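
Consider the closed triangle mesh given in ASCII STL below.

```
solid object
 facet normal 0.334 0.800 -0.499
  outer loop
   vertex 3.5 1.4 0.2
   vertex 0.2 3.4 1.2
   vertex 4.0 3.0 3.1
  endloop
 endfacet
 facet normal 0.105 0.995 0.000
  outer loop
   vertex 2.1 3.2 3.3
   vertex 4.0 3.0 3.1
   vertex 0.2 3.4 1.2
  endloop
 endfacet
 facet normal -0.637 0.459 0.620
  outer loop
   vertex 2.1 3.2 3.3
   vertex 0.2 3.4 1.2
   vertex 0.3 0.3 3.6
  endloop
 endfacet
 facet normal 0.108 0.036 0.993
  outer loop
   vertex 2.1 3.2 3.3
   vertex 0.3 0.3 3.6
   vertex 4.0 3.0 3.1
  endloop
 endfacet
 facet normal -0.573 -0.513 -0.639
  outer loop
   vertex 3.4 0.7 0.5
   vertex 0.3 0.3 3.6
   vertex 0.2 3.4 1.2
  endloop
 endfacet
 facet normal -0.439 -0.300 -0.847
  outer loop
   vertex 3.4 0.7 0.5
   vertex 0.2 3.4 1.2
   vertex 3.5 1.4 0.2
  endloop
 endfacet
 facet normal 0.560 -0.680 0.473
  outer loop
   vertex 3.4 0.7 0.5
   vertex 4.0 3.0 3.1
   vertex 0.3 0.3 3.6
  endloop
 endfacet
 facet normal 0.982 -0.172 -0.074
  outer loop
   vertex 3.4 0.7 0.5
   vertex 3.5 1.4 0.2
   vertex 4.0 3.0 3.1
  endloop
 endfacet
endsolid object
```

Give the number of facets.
8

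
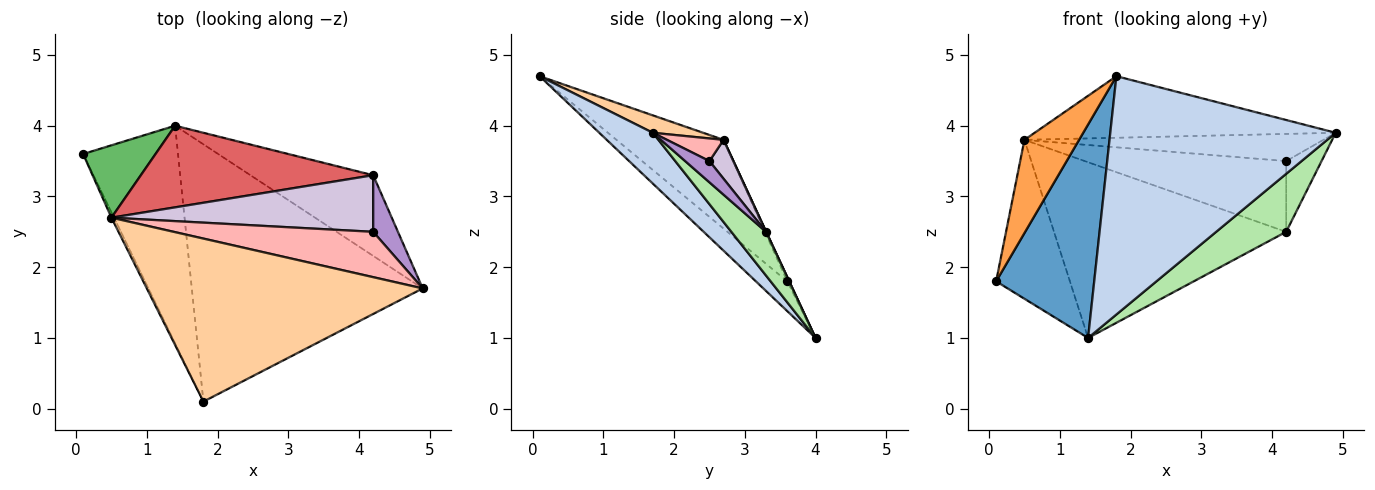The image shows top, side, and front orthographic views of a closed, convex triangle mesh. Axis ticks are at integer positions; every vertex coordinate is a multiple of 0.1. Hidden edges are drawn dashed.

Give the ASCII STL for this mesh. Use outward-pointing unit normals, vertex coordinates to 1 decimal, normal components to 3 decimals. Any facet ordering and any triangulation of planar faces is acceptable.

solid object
 facet normal -0.218 -0.683 -0.697
  outer loop
   vertex 1.4 4.0 1.0
   vertex 1.8 0.1 4.7
   vertex 0.1 3.6 1.8
  endloop
 endfacet
 facet normal 0.159 -0.671 -0.724
  outer loop
   vertex 1.4 4.0 1.0
   vertex 4.9 1.7 3.9
   vertex 1.8 0.1 4.7
  endloop
 endfacet
 facet normal -0.890 -0.454 -0.026
  outer loop
   vertex 0.5 2.7 3.8
   vertex 0.1 3.6 1.8
   vertex 1.8 0.1 4.7
  endloop
 endfacet
 facet normal 0.059 0.353 0.934
  outer loop
   vertex 0.5 2.7 3.8
   vertex 1.8 0.1 4.7
   vertex 4.9 1.7 3.9
  endloop
 endfacet
 facet normal -0.025 0.910 0.414
  outer loop
   vertex 0.5 2.7 3.8
   vertex 1.4 4.0 1.0
   vertex 0.1 3.6 1.8
  endloop
 endfacet
 facet normal 0.278 -0.561 -0.780
  outer loop
   vertex 4.2 3.3 2.5
   vertex 4.9 1.7 3.9
   vertex 1.4 4.0 1.0
  endloop
 endfacet
 facet normal 0.001 0.907 0.421
  outer loop
   vertex 4.2 3.3 2.5
   vertex 1.4 4.0 1.0
   vertex 0.5 2.7 3.8
  endloop
 endfacet
 facet normal 0.097 0.512 0.854
  outer loop
   vertex 4.2 2.5 3.5
   vertex 0.5 2.7 3.8
   vertex 4.9 1.7 3.9
  endloop
 endfacet
 facet normal 0.472 0.688 0.551
  outer loop
   vertex 4.2 2.5 3.5
   vertex 4.9 1.7 3.9
   vertex 4.2 3.3 2.5
  endloop
 endfacet
 facet normal 0.092 0.778 0.622
  outer loop
   vertex 4.2 2.5 3.5
   vertex 4.2 3.3 2.5
   vertex 0.5 2.7 3.8
  endloop
 endfacet
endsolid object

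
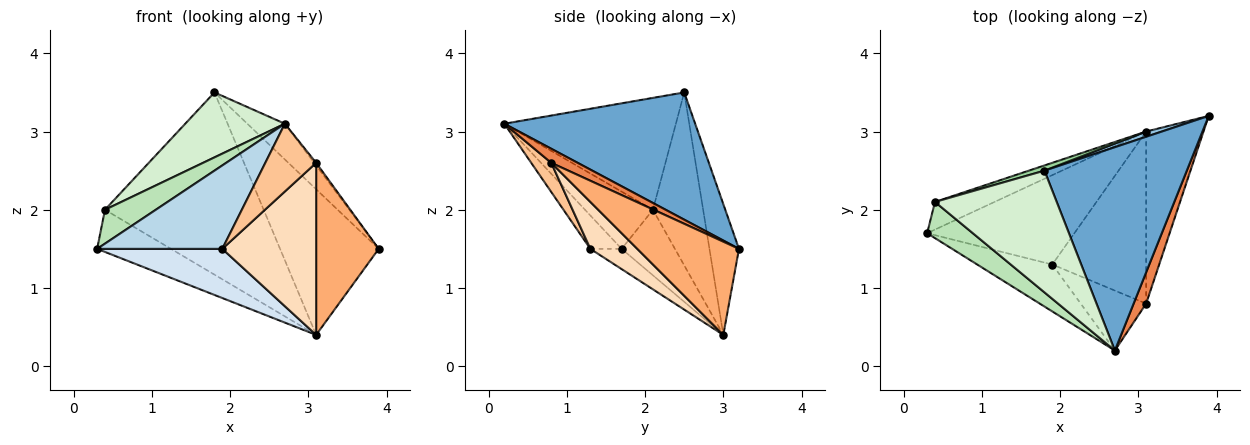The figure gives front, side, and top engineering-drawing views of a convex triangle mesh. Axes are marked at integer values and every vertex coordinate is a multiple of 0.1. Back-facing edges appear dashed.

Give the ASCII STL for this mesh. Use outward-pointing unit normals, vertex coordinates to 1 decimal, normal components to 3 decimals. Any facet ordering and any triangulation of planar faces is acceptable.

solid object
 facet normal 0.661 0.130 0.739
  outer loop
   vertex 1.8 2.5 3.5
   vertex 2.7 0.2 3.1
   vertex 3.9 3.2 1.5
  endloop
 endfacet
 facet normal -0.287 0.957 0.034
  outer loop
   vertex 3.1 3.0 0.4
   vertex 1.8 2.5 3.5
   vertex 3.9 3.2 1.5
  endloop
 endfacet
 facet normal -0.213 -0.852 -0.479
  outer loop
   vertex 1.9 1.3 1.5
   vertex 2.7 0.2 3.1
   vertex 0.3 1.7 1.5
  endloop
 endfacet
 facet normal -0.120 -0.478 -0.870
  outer loop
   vertex 1.9 1.3 1.5
   vertex 0.3 1.7 1.5
   vertex 3.1 3.0 0.4
  endloop
 endfacet
 facet normal 0.746 0.055 0.663
  outer loop
   vertex 3.1 0.8 2.6
   vertex 3.9 3.2 1.5
   vertex 2.7 0.2 3.1
  endloop
 endfacet
 facet normal 0.754 -0.464 -0.464
  outer loop
   vertex 3.1 0.8 2.6
   vertex 3.1 3.0 0.4
   vertex 3.9 3.2 1.5
  endloop
 endfacet
 facet normal 0.283 -0.718 -0.635
  outer loop
   vertex 3.1 0.8 2.6
   vertex 2.7 0.2 3.1
   vertex 1.9 1.3 1.5
  endloop
 endfacet
 facet normal 0.333 -0.667 -0.667
  outer loop
   vertex 3.1 0.8 2.6
   vertex 1.9 1.3 1.5
   vertex 3.1 3.0 0.4
  endloop
 endfacet
 facet normal -0.517 0.716 -0.469
  outer loop
   vertex 0.4 2.1 2.0
   vertex 3.1 3.0 0.4
   vertex 0.3 1.7 1.5
  endloop
 endfacet
 facet normal -0.302 0.953 0.027
  outer loop
   vertex 0.4 2.1 2.0
   vertex 1.8 2.5 3.5
   vertex 3.1 3.0 0.4
  endloop
 endfacet
 facet normal -0.675 -0.505 0.539
  outer loop
   vertex 0.4 2.1 2.0
   vertex 0.3 1.7 1.5
   vertex 2.7 0.2 3.1
  endloop
 endfacet
 facet normal -0.630 -0.366 0.685
  outer loop
   vertex 0.4 2.1 2.0
   vertex 2.7 0.2 3.1
   vertex 1.8 2.5 3.5
  endloop
 endfacet
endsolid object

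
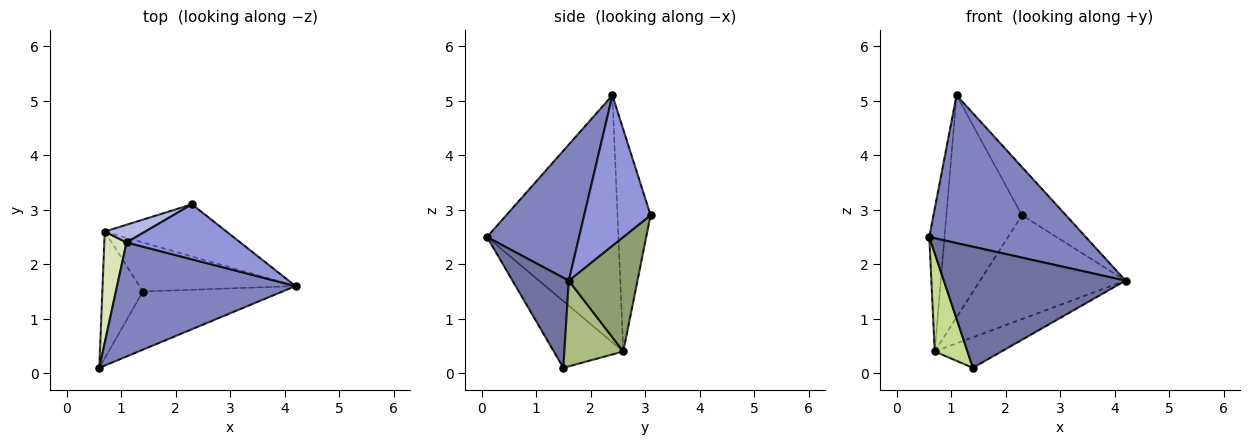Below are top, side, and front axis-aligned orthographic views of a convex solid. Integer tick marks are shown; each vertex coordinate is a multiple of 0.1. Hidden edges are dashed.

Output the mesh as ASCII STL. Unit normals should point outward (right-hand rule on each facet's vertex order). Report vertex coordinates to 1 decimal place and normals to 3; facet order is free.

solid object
 facet normal 0.269 -0.868 -0.417
  outer loop
   vertex 1.4 1.5 0.1
   vertex 4.2 1.6 1.7
   vertex 0.6 0.1 2.5
  endloop
 endfacet
 facet normal 0.422 -0.718 0.554
  outer loop
   vertex 1.1 2.4 5.1
   vertex 0.6 0.1 2.5
   vertex 4.2 1.6 1.7
  endloop
 endfacet
 facet normal 0.705 0.467 0.533
  outer loop
   vertex 1.1 2.4 5.1
   vertex 4.2 1.6 1.7
   vertex 2.3 3.1 2.9
  endloop
 endfacet
 facet normal -0.399 0.914 0.073
  outer loop
   vertex 0.7 2.6 0.4
   vertex 1.1 2.4 5.1
   vertex 2.3 3.1 2.9
  endloop
 endfacet
 facet normal 0.389 0.823 -0.414
  outer loop
   vertex 0.7 2.6 0.4
   vertex 2.3 3.1 2.9
   vertex 4.2 1.6 1.7
  endloop
 endfacet
 facet normal 0.423 0.479 -0.770
  outer loop
   vertex 0.7 2.6 0.4
   vertex 4.2 1.6 1.7
   vertex 1.4 1.5 0.1
  endloop
 endfacet
 facet normal -0.793 -0.373 -0.482
  outer loop
   vertex 0.7 2.6 0.4
   vertex 1.4 1.5 0.1
   vertex 0.6 0.1 2.5
  endloop
 endfacet
 facet normal -0.989 0.114 0.089
  outer loop
   vertex 0.7 2.6 0.4
   vertex 0.6 0.1 2.5
   vertex 1.1 2.4 5.1
  endloop
 endfacet
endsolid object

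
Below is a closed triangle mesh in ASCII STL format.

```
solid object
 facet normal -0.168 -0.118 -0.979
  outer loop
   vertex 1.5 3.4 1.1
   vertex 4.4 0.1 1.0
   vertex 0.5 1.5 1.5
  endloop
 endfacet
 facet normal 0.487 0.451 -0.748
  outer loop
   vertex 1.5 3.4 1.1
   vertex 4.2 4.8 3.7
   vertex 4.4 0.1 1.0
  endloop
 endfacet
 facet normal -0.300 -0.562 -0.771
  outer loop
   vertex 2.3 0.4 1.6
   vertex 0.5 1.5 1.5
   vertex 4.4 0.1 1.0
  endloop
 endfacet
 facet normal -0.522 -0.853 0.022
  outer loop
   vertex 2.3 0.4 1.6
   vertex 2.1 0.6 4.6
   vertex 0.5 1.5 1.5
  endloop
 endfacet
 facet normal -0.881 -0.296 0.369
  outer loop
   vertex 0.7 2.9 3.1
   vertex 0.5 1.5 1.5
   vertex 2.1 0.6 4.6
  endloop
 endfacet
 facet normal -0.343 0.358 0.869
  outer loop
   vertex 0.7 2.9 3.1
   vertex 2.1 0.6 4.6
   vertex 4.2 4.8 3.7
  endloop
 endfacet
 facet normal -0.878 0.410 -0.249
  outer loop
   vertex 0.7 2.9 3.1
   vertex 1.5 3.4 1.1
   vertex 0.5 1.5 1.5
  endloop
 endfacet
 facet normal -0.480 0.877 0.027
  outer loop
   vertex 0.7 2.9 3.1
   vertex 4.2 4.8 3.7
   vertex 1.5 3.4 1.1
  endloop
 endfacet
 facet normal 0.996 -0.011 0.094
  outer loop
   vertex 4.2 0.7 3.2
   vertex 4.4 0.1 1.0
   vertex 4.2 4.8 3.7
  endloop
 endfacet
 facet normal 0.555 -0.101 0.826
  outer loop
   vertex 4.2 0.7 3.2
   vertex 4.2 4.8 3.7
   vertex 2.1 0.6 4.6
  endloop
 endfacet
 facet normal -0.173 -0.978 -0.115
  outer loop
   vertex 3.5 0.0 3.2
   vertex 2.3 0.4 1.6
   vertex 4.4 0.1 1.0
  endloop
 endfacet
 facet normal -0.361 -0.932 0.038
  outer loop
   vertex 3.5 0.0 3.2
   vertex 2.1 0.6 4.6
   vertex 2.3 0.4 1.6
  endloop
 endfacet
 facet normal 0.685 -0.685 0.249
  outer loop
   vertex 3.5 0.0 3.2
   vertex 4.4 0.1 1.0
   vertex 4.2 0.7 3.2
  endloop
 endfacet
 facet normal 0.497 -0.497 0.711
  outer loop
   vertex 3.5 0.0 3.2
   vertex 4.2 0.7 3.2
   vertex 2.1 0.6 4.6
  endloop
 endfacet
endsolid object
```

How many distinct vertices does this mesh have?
9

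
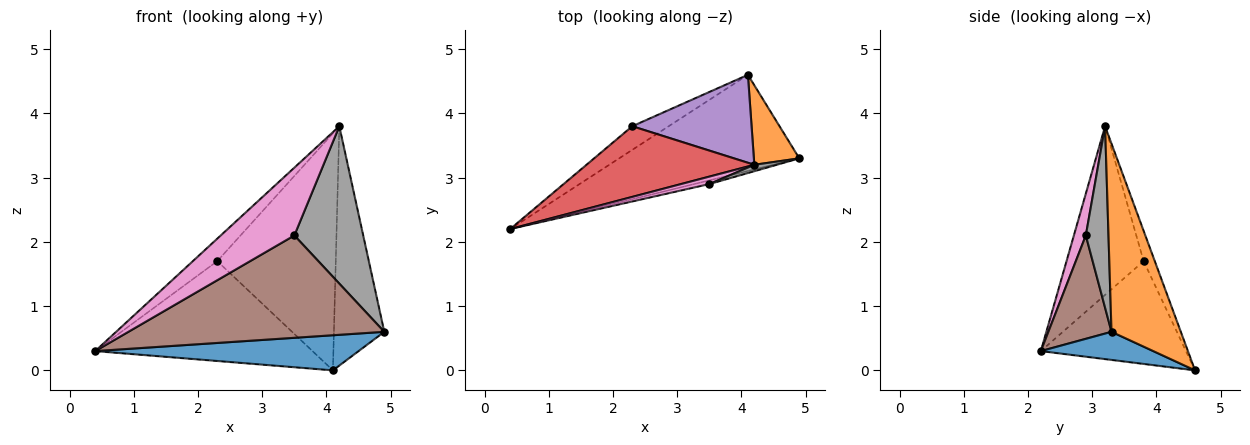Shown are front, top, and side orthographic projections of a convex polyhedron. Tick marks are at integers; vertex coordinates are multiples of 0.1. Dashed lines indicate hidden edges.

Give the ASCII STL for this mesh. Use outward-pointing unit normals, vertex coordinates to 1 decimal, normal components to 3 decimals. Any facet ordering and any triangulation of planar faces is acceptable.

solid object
 facet normal 0.145 -0.340 -0.929
  outer loop
   vertex 4.1 4.6 0.0
   vertex 4.9 3.3 0.6
   vertex 0.4 2.2 0.3
  endloop
 endfacet
 facet normal 0.794 0.577 0.192
  outer loop
   vertex 4.2 3.2 3.8
   vertex 4.9 3.3 0.6
   vertex 4.1 4.6 0.0
  endloop
 endfacet
 facet normal -0.545 0.816 -0.193
  outer loop
   vertex 2.3 3.8 1.7
   vertex 4.1 4.6 0.0
   vertex 0.4 2.2 0.3
  endloop
 endfacet
 facet normal -0.692 0.219 0.688
  outer loop
   vertex 2.3 3.8 1.7
   vertex 0.4 2.2 0.3
   vertex 4.2 3.2 3.8
  endloop
 endfacet
 facet normal -0.088 0.934 0.346
  outer loop
   vertex 2.3 3.8 1.7
   vertex 4.2 3.2 3.8
   vertex 4.1 4.6 0.0
  endloop
 endfacet
 facet normal 0.240 -0.970 -0.035
  outer loop
   vertex 3.5 2.9 2.1
   vertex 0.4 2.2 0.3
   vertex 4.9 3.3 0.6
  endloop
 endfacet
 facet normal 0.159 -0.981 0.108
  outer loop
   vertex 3.5 2.9 2.1
   vertex 4.2 3.2 3.8
   vertex 0.4 2.2 0.3
  endloop
 endfacet
 facet normal 0.313 -0.949 0.039
  outer loop
   vertex 3.5 2.9 2.1
   vertex 4.9 3.3 0.6
   vertex 4.2 3.2 3.8
  endloop
 endfacet
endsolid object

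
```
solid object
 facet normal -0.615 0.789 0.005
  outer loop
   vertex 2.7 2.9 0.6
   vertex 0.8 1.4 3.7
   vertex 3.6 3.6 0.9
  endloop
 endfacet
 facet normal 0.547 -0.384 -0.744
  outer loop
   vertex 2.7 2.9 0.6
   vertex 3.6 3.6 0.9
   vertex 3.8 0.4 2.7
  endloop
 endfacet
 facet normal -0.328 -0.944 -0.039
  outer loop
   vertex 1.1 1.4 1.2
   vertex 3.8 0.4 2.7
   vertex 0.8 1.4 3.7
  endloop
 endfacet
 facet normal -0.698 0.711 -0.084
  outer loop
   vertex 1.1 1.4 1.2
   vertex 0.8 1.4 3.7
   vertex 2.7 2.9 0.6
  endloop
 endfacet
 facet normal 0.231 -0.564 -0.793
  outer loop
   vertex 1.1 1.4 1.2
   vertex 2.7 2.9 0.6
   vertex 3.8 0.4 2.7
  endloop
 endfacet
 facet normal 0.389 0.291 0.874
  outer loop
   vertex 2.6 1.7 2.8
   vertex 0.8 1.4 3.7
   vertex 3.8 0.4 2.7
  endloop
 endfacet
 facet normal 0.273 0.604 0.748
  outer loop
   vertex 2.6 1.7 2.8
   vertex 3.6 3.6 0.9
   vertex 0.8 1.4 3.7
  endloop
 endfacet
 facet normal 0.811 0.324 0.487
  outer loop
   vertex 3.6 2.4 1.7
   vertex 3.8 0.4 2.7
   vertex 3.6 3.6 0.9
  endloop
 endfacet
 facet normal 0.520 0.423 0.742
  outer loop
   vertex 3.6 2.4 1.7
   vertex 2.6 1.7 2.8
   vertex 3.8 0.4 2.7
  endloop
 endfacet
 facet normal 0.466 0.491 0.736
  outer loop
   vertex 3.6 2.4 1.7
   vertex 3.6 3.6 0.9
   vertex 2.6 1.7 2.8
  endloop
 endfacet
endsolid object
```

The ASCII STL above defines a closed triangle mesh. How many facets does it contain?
10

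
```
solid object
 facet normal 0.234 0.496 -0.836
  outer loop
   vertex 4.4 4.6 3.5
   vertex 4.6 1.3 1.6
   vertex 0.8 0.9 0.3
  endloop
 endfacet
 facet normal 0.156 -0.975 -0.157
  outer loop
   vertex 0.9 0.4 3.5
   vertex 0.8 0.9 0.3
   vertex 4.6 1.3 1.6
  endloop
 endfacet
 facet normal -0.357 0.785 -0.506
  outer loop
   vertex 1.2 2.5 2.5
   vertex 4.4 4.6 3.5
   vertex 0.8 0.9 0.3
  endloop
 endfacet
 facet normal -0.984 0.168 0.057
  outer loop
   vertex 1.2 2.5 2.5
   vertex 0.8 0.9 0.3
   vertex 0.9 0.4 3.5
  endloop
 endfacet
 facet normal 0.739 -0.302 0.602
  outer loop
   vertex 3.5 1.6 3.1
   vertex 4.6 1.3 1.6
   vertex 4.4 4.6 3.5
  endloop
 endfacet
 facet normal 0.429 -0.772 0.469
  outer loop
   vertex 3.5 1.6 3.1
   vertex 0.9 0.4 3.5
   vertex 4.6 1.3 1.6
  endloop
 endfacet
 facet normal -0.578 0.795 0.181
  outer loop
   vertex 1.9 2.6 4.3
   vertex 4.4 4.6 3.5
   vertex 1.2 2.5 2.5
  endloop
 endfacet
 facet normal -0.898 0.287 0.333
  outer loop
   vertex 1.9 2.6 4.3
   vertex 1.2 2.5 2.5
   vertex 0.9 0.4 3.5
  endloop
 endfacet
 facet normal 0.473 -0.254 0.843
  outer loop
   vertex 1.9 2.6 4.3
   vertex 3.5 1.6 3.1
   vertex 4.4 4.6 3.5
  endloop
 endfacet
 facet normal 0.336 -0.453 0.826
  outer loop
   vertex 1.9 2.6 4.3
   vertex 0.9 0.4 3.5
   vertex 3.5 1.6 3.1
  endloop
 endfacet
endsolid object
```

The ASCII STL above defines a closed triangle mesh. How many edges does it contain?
15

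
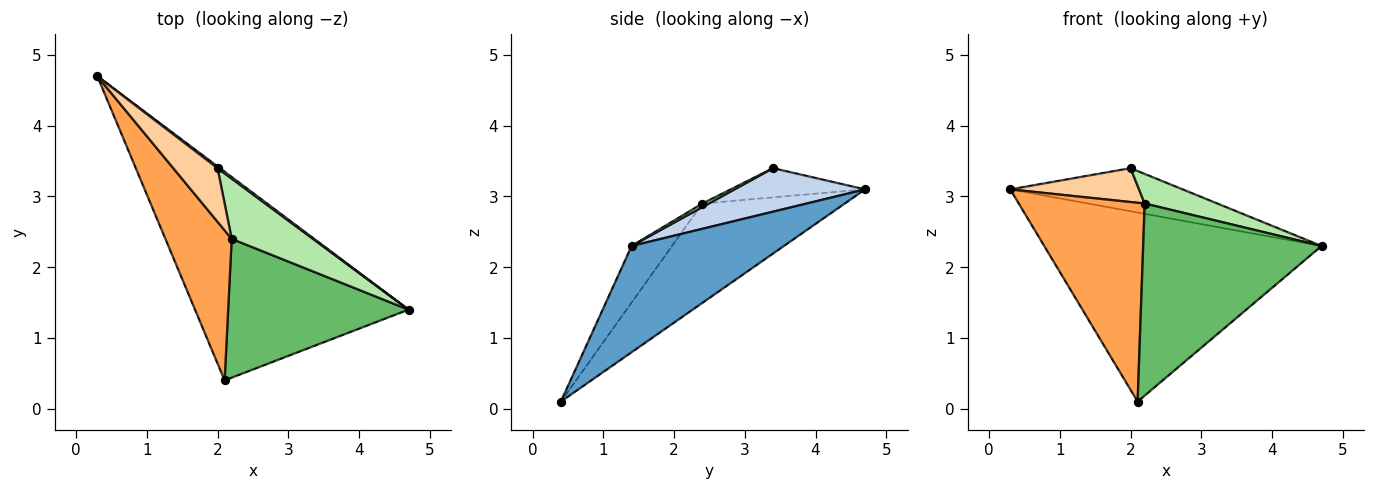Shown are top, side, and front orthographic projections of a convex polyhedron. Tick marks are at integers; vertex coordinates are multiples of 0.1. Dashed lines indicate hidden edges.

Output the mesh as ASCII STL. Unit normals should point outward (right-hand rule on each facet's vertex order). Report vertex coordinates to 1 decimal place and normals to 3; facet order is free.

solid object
 facet normal 0.346 0.630 -0.695
  outer loop
   vertex 2.1 0.4 0.1
   vertex 0.3 4.7 3.1
   vertex 4.7 1.4 2.3
  endloop
 endfacet
 facet normal 0.603 0.797 0.033
  outer loop
   vertex 2.0 3.4 3.4
   vertex 4.7 1.4 2.3
   vertex 0.3 4.7 3.1
  endloop
 endfacet
 facet normal -0.670 -0.592 0.447
  outer loop
   vertex 2.2 2.4 2.9
   vertex 0.3 4.7 3.1
   vertex 2.1 0.4 0.1
  endloop
 endfacet
 facet normal -0.487 -0.467 0.738
  outer loop
   vertex 2.2 2.4 2.9
   vertex 2.0 3.4 3.4
   vertex 0.3 4.7 3.1
  endloop
 endfacet
 facet normal -0.181 -0.797 0.576
  outer loop
   vertex 2.2 2.4 2.9
   vertex 2.1 0.4 0.1
   vertex 4.7 1.4 2.3
  endloop
 endfacet
 facet normal 0.039 -0.441 0.897
  outer loop
   vertex 2.2 2.4 2.9
   vertex 4.7 1.4 2.3
   vertex 2.0 3.4 3.4
  endloop
 endfacet
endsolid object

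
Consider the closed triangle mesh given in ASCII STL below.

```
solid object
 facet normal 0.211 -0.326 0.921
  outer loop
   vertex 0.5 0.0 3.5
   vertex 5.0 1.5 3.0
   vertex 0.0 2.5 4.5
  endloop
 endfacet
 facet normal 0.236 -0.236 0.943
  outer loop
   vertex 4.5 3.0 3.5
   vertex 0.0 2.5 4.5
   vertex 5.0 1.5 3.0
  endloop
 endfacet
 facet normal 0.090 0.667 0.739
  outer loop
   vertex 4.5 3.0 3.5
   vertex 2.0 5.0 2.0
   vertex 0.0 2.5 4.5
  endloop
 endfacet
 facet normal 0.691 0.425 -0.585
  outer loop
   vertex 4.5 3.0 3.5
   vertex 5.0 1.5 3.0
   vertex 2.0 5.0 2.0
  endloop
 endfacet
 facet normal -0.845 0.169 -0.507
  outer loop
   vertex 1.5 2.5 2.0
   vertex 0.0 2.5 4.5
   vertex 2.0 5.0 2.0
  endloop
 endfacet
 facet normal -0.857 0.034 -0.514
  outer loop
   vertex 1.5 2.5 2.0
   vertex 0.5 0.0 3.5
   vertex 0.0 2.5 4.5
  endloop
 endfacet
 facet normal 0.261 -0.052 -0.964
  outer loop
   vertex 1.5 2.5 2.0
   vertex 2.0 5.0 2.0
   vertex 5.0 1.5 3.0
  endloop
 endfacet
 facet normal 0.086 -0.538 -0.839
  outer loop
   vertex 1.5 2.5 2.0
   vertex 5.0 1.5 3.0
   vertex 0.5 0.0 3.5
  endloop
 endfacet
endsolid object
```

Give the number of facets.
8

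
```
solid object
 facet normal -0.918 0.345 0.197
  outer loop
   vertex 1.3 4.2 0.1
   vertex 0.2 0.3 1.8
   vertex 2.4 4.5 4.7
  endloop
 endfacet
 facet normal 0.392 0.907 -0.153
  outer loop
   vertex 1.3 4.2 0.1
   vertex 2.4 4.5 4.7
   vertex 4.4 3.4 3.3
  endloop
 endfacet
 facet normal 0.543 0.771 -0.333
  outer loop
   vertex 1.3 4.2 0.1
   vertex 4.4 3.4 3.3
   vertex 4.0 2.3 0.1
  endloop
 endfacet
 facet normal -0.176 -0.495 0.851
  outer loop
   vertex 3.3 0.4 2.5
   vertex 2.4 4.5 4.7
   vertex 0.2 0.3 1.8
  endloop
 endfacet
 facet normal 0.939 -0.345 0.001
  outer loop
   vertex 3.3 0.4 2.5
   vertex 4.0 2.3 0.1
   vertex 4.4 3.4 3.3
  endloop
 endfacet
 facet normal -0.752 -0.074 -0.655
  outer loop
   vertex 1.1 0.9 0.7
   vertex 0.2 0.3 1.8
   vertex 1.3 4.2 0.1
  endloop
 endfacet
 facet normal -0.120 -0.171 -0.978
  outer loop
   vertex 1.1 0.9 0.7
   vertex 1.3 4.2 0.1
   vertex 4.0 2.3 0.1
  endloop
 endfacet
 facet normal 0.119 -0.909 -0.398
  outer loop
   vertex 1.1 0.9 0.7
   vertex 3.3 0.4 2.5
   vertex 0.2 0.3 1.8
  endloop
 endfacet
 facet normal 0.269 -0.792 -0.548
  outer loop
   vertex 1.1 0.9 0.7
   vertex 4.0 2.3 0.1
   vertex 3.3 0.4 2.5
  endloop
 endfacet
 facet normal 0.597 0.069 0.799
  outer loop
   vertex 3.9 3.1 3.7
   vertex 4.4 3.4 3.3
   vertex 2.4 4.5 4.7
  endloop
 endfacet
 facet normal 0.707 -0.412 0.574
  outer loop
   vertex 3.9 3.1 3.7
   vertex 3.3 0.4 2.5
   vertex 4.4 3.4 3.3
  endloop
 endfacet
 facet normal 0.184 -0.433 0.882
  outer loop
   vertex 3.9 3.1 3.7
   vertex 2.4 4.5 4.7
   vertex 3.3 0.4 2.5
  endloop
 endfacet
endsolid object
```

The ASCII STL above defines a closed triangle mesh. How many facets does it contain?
12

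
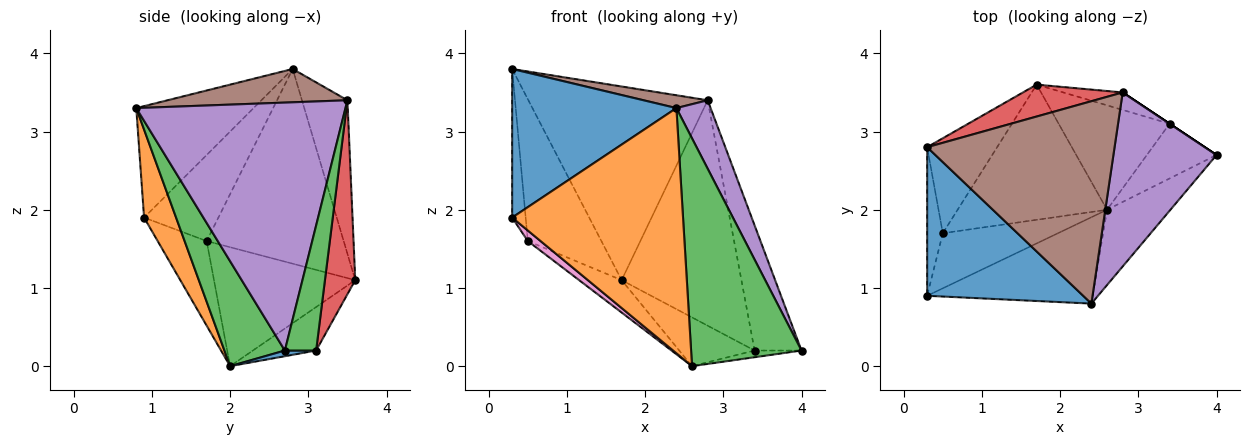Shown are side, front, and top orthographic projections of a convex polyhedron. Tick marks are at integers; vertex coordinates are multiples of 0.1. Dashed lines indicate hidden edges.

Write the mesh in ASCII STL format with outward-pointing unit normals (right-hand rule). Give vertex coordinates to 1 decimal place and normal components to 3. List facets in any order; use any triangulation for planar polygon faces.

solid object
 facet normal -0.451 -0.631 0.631
  outer loop
   vertex 0.3 2.8 3.8
   vertex 0.3 0.9 1.9
   vertex 2.4 0.8 3.3
  endloop
 endfacet
 facet normal 0.174 -0.929 -0.327
  outer loop
   vertex 2.6 2.0 0.0
   vertex 2.4 0.8 3.3
   vertex 0.3 0.9 1.9
  endloop
 endfacet
 facet normal 0.461 -0.843 -0.278
  outer loop
   vertex 2.6 2.0 0.0
   vertex 4.0 2.7 0.2
   vertex 2.4 0.8 3.3
  endloop
 endfacet
 facet normal -0.243 0.957 0.158
  outer loop
   vertex 2.8 3.5 3.4
   vertex 1.7 3.6 1.1
   vertex 0.3 2.8 3.8
  endloop
 endfacet
 facet normal 0.913 -0.149 0.380
  outer loop
   vertex 2.8 3.5 3.4
   vertex 2.4 0.8 3.3
   vertex 4.0 2.7 0.2
  endloop
 endfacet
 facet normal 0.175 -0.062 0.983
  outer loop
   vertex 2.8 3.5 3.4
   vertex 0.3 2.8 3.8
   vertex 2.4 0.8 3.3
  endloop
 endfacet
 facet normal -0.585 -0.152 -0.797
  outer loop
   vertex 0.5 1.7 1.6
   vertex 2.6 2.0 0.0
   vertex 0.3 0.9 1.9
  endloop
 endfacet
 facet normal -0.612 0.184 -0.769
  outer loop
   vertex 0.5 1.7 1.6
   vertex 1.7 3.6 1.1
   vertex 2.6 2.0 0.0
  endloop
 endfacet
 facet normal -0.968 0.176 -0.176
  outer loop
   vertex 0.5 1.7 1.6
   vertex 0.3 0.9 1.9
   vertex 0.3 2.8 3.8
  endloop
 endfacet
 facet normal -0.840 0.451 -0.302
  outer loop
   vertex 0.5 1.7 1.6
   vertex 0.3 2.8 3.8
   vertex 1.7 3.6 1.1
  endloop
 endfacet
 facet normal 0.081 0.121 -0.989
  outer loop
   vertex 3.4 3.1 0.2
   vertex 4.0 2.7 0.2
   vertex 2.6 2.0 0.0
  endloop
 endfacet
 facet normal -0.335 0.399 -0.854
  outer loop
   vertex 3.4 3.1 0.2
   vertex 2.6 2.0 0.0
   vertex 1.7 3.6 1.1
  endloop
 endfacet
 facet normal 0.555 0.832 0.000
  outer loop
   vertex 3.4 3.1 0.2
   vertex 2.8 3.5 3.4
   vertex 4.0 2.7 0.2
  endloop
 endfacet
 facet normal 0.245 0.967 -0.075
  outer loop
   vertex 3.4 3.1 0.2
   vertex 1.7 3.6 1.1
   vertex 2.8 3.5 3.4
  endloop
 endfacet
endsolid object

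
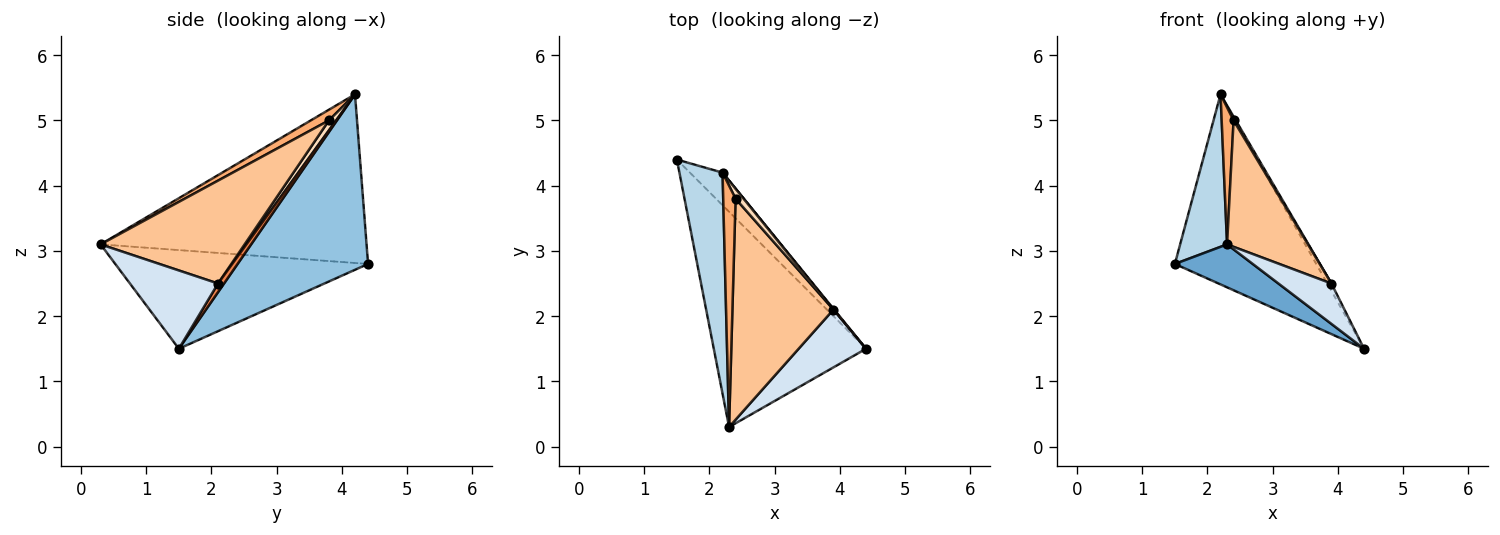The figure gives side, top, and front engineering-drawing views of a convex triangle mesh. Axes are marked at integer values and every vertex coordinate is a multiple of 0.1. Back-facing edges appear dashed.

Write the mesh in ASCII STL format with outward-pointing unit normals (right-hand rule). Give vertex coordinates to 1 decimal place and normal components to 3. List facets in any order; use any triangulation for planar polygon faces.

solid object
 facet normal -0.536 -0.165 -0.828
  outer loop
   vertex 2.3 0.3 3.1
   vertex 1.5 4.4 2.8
   vertex 4.4 1.5 1.5
  endloop
 endfacet
 facet normal 0.673 0.729 -0.125
  outer loop
   vertex 2.2 4.2 5.4
   vertex 4.4 1.5 1.5
   vertex 1.5 4.4 2.8
  endloop
 endfacet
 facet normal -0.955 -0.168 0.244
  outer loop
   vertex 2.2 4.2 5.4
   vertex 1.5 4.4 2.8
   vertex 2.3 0.3 3.1
  endloop
 endfacet
 facet normal 0.689 -0.415 0.594
  outer loop
   vertex 3.9 2.1 2.5
   vertex 2.3 0.3 3.1
   vertex 4.4 1.5 1.5
  endloop
 endfacet
 facet normal 0.819 0.569 0.068
  outer loop
   vertex 3.9 2.1 2.5
   vertex 4.4 1.5 1.5
   vertex 2.2 4.2 5.4
  endloop
 endfacet
 facet normal 0.601 -0.394 0.695
  outer loop
   vertex 2.4 3.8 5.0
   vertex 2.2 4.2 5.4
   vertex 2.3 0.3 3.1
  endloop
 endfacet
 facet normal 0.662 -0.372 0.650
  outer loop
   vertex 2.4 3.8 5.0
   vertex 2.3 0.3 3.1
   vertex 3.9 2.1 2.5
  endloop
 endfacet
 facet normal 0.754 -0.236 0.613
  outer loop
   vertex 2.4 3.8 5.0
   vertex 3.9 2.1 2.5
   vertex 2.2 4.2 5.4
  endloop
 endfacet
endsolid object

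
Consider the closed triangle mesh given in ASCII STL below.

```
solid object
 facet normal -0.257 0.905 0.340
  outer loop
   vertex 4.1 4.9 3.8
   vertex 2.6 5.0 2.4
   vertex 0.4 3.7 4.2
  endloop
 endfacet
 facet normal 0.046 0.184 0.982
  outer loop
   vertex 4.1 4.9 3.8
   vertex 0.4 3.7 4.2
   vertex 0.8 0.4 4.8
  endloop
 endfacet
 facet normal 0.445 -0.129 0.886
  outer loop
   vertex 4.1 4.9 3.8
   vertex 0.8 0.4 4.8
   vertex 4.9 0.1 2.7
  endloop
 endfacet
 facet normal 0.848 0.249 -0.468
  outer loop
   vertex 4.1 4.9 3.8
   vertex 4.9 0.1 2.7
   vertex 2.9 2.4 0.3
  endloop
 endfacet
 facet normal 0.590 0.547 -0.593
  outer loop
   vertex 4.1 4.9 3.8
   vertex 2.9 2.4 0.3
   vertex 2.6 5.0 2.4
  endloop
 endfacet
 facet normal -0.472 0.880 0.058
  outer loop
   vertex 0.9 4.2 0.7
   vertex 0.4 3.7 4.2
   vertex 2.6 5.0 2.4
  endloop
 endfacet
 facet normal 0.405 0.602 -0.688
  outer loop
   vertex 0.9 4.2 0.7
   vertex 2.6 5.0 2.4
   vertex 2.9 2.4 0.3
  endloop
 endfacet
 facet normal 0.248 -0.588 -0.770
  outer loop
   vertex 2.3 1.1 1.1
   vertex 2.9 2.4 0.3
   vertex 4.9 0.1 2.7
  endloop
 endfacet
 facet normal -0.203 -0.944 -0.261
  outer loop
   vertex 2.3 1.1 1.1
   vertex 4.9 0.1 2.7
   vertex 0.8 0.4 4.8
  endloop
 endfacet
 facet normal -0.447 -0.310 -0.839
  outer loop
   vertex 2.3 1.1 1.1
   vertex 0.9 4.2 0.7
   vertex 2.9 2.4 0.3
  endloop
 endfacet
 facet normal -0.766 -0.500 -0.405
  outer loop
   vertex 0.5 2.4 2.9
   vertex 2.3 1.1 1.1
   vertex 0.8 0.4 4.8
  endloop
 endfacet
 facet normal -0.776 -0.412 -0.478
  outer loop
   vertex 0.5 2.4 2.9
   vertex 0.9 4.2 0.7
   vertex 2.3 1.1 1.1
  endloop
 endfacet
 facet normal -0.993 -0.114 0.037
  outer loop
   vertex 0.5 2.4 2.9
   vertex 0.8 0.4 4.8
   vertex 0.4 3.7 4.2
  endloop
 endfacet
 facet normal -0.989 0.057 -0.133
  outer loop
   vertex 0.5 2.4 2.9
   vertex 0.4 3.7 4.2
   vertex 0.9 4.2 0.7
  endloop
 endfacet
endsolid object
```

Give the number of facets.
14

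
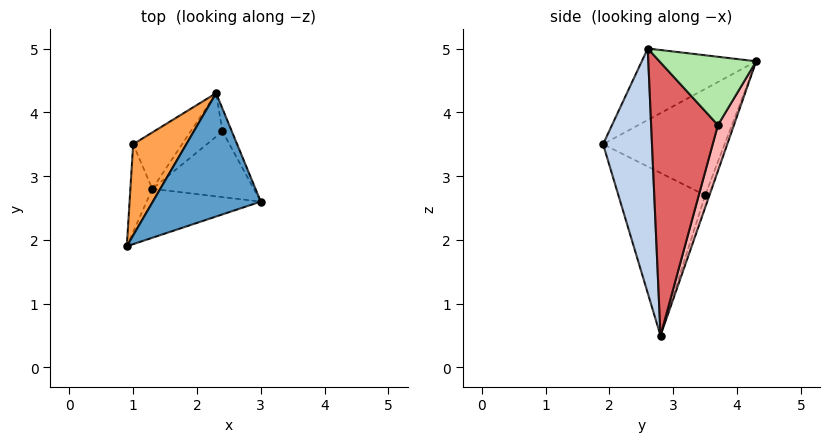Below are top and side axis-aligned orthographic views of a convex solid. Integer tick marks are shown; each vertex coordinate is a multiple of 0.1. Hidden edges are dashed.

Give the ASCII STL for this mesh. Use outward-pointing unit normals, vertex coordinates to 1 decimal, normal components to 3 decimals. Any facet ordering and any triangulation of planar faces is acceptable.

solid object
 facet normal -0.548 -0.128 0.827
  outer loop
   vertex 2.3 4.3 4.8
   vertex 0.9 1.9 3.5
   vertex 3.0 2.6 5.0
  endloop
 endfacet
 facet normal 0.438 -0.876 -0.204
  outer loop
   vertex 1.3 2.8 0.5
   vertex 3.0 2.6 5.0
   vertex 0.9 1.9 3.5
  endloop
 endfacet
 facet normal -0.861 0.269 0.431
  outer loop
   vertex 1.0 3.5 2.7
   vertex 0.9 1.9 3.5
   vertex 2.3 4.3 4.8
  endloop
 endfacet
 facet normal -0.991 -0.005 -0.134
  outer loop
   vertex 1.0 3.5 2.7
   vertex 1.3 2.8 0.5
   vertex 0.9 1.9 3.5
  endloop
 endfacet
 facet normal -0.079 0.947 -0.312
  outer loop
   vertex 1.0 3.5 2.7
   vertex 2.3 4.3 4.8
   vertex 1.3 2.8 0.5
  endloop
 endfacet
 facet normal 0.922 0.365 -0.127
  outer loop
   vertex 2.4 3.7 3.8
   vertex 2.3 4.3 4.8
   vertex 3.0 2.6 5.0
  endloop
 endfacet
 facet normal 0.929 0.130 -0.345
  outer loop
   vertex 2.4 3.7 3.8
   vertex 3.0 2.6 5.0
   vertex 1.3 2.8 0.5
  endloop
 endfacet
 facet normal 0.556 0.736 -0.386
  outer loop
   vertex 2.4 3.7 3.8
   vertex 1.3 2.8 0.5
   vertex 2.3 4.3 4.8
  endloop
 endfacet
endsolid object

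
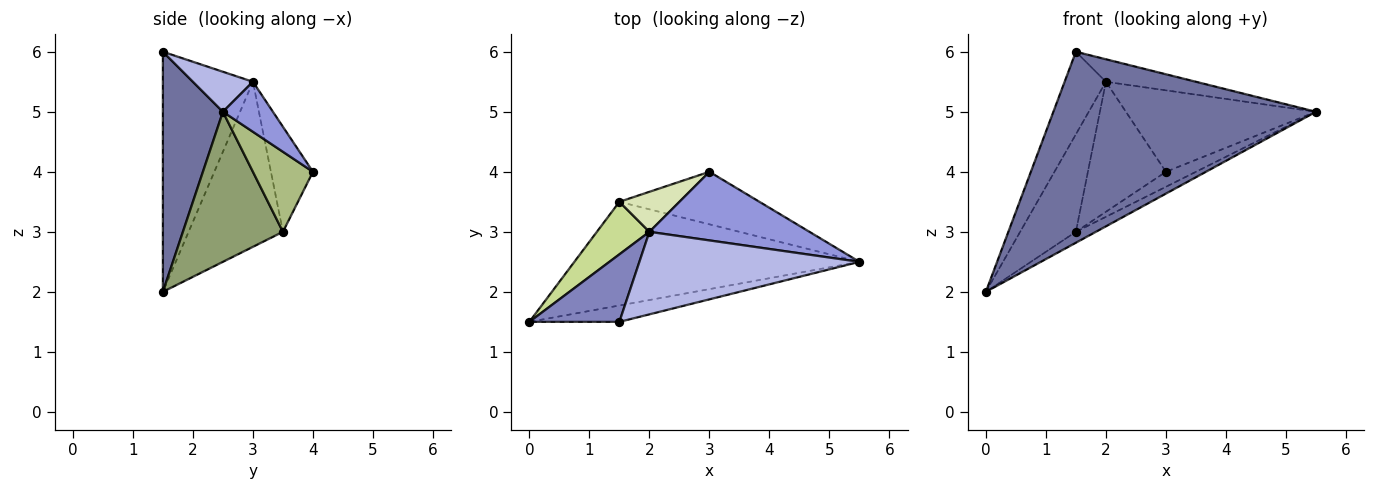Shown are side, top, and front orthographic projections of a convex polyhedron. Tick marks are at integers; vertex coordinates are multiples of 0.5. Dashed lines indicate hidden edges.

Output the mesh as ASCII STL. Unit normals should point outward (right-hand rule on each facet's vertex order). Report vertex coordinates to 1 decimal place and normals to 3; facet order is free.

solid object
 facet normal 0.222 -0.971 -0.083
  outer loop
   vertex 1.5 1.5 6.0
   vertex 0.0 1.5 2.0
   vertex 5.5 2.5 5.0
  endloop
 endfacet
 facet normal -0.860 0.394 0.323
  outer loop
   vertex 2.0 3.0 5.5
   vertex 0.0 1.5 2.0
   vertex 1.5 1.5 6.0
  endloop
 endfacet
 facet normal 0.197 0.750 0.631
  outer loop
   vertex 2.0 3.0 5.5
   vertex 5.5 2.5 5.0
   vertex 3.0 4.0 4.0
  endloop
 endfacet
 facet normal 0.173 0.259 0.950
  outer loop
   vertex 2.0 3.0 5.5
   vertex 1.5 1.5 6.0
   vertex 5.5 2.5 5.0
  endloop
 endfacet
 facet normal 0.464 0.093 -0.881
  outer loop
   vertex 1.5 3.5 3.0
   vertex 5.5 2.5 5.0
   vertex 0.0 1.5 2.0
  endloop
 endfacet
 facet normal 0.482 0.241 -0.843
  outer loop
   vertex 1.5 3.5 3.0
   vertex 3.0 4.0 4.0
   vertex 5.5 2.5 5.0
  endloop
 endfacet
 facet normal -0.830 0.491 0.264
  outer loop
   vertex 1.5 3.5 3.0
   vertex 0.0 1.5 2.0
   vertex 2.0 3.0 5.5
  endloop
 endfacet
 facet normal -0.458 0.850 0.261
  outer loop
   vertex 1.5 3.5 3.0
   vertex 2.0 3.0 5.5
   vertex 3.0 4.0 4.0
  endloop
 endfacet
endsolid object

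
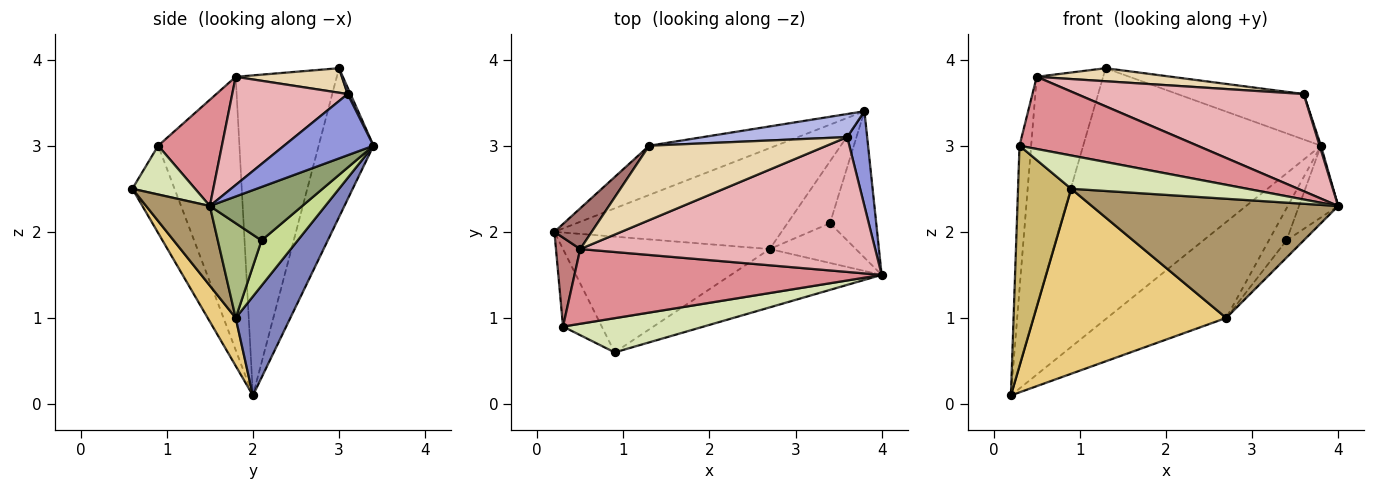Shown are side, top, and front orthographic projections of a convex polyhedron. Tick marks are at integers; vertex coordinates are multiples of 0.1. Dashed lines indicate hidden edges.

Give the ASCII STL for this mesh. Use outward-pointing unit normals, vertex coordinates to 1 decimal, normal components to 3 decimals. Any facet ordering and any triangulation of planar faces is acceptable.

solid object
 facet normal -0.221 0.957 -0.188
  outer loop
   vertex 1.3 3.0 3.9
   vertex 3.8 3.4 3.0
   vertex 0.2 2.0 0.1
  endloop
 endfacet
 facet normal 0.301 0.657 -0.691
  outer loop
   vertex 2.7 1.8 1.0
   vertex 0.2 2.0 0.1
   vertex 3.8 3.4 3.0
  endloop
 endfacet
 facet normal 0.951 -0.014 0.310
  outer loop
   vertex 3.6 3.1 3.6
   vertex 4.0 1.5 2.3
   vertex 3.8 3.4 3.0
  endloop
 endfacet
 facet normal 0.020 0.892 0.453
  outer loop
   vertex 3.6 3.1 3.6
   vertex 3.8 3.4 3.0
   vertex 1.3 3.0 3.9
  endloop
 endfacet
 facet normal 0.720 0.305 -0.623
  outer loop
   vertex 3.4 2.1 1.9
   vertex 3.8 3.4 3.0
   vertex 4.0 1.5 2.3
  endloop
 endfacet
 facet normal 0.710 0.280 -0.646
  outer loop
   vertex 3.4 2.1 1.9
   vertex 4.0 1.5 2.3
   vertex 2.7 1.8 1.0
  endloop
 endfacet
 facet normal 0.686 0.335 -0.646
  outer loop
   vertex 3.4 2.1 1.9
   vertex 2.7 1.8 1.0
   vertex 3.8 3.4 3.0
  endloop
 endfacet
 facet normal 0.241 -0.677 0.696
  outer loop
   vertex 0.9 0.6 2.5
   vertex 4.0 1.5 2.3
   vertex 0.3 0.9 3.0
  endloop
 endfacet
 facet normal 0.226 -0.875 -0.428
  outer loop
   vertex 0.9 0.6 2.5
   vertex 2.7 1.8 1.0
   vertex 4.0 1.5 2.3
  endloop
 endfacet
 facet normal -0.599 -0.755 -0.266
  outer loop
   vertex 0.9 0.6 2.5
   vertex 0.3 0.9 3.0
   vertex 0.2 2.0 0.1
  endloop
 endfacet
 facet normal 0.122 -0.841 -0.526
  outer loop
   vertex 0.9 0.6 2.5
   vertex 0.2 2.0 0.1
   vertex 2.7 1.8 1.0
  endloop
 endfacet
 facet normal 0.135 -0.171 0.976
  outer loop
   vertex 0.5 1.8 3.8
   vertex 3.6 3.1 3.6
   vertex 1.3 3.0 3.9
  endloop
 endfacet
 facet normal -0.832 0.546 0.097
  outer loop
   vertex 0.5 1.8 3.8
   vertex 1.3 3.0 3.9
   vertex 0.2 2.0 0.1
  endloop
 endfacet
 facet normal -0.986 0.141 0.088
  outer loop
   vertex 0.5 1.8 3.8
   vertex 0.2 2.0 0.1
   vertex 0.3 0.9 3.0
  endloop
 endfacet
 facet normal 0.241 -0.674 0.698
  outer loop
   vertex 0.5 1.8 3.8
   vertex 0.3 0.9 3.0
   vertex 4.0 1.5 2.3
  endloop
 endfacet
 facet normal 0.285 -0.560 0.778
  outer loop
   vertex 0.5 1.8 3.8
   vertex 4.0 1.5 2.3
   vertex 3.6 3.1 3.6
  endloop
 endfacet
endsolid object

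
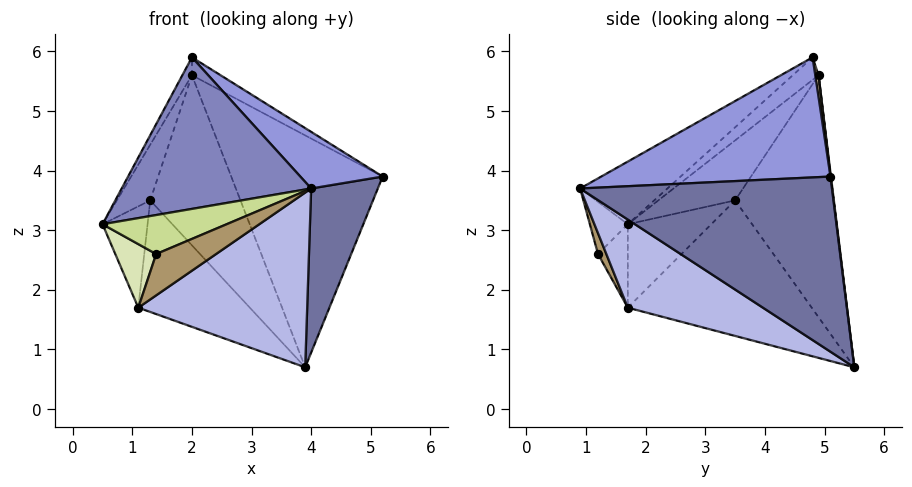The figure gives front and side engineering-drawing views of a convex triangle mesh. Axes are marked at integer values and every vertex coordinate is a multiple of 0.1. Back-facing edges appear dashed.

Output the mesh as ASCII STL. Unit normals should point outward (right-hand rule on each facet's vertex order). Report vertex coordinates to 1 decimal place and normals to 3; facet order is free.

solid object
 facet normal 0.890 -0.236 -0.391
  outer loop
   vertex 3.9 5.5 0.7
   vertex 5.2 5.1 3.9
   vertex 4.0 0.9 3.7
  endloop
 endfacet
 facet normal -0.264 -0.573 0.776
  outer loop
   vertex 2.0 4.8 5.9
   vertex 0.5 1.7 3.1
   vertex 4.0 0.9 3.7
  endloop
 endfacet
 facet normal 0.533 -0.192 0.824
  outer loop
   vertex 2.0 4.8 5.9
   vertex 4.0 0.9 3.7
   vertex 5.2 5.1 3.9
  endloop
 endfacet
 facet normal 0.396 -0.495 -0.773
  outer loop
   vertex 1.1 1.7 1.7
   vertex 3.9 5.5 0.7
   vertex 4.0 0.9 3.7
  endloop
 endfacet
 facet normal -0.823 0.444 -0.353
  outer loop
   vertex 1.3 3.5 3.5
   vertex 1.1 1.7 1.7
   vertex 0.5 1.7 3.1
  endloop
 endfacet
 facet normal -0.787 0.477 -0.390
  outer loop
   vertex 1.3 3.5 3.5
   vertex 3.9 5.5 0.7
   vertex 1.1 1.7 1.7
  endloop
 endfacet
 facet normal -0.269 -0.878 0.395
  outer loop
   vertex 1.4 1.2 2.6
   vertex 4.0 0.9 3.7
   vertex 0.5 1.7 3.1
  endloop
 endfacet
 facet normal -0.571 -0.783 -0.245
  outer loop
   vertex 1.4 1.2 2.6
   vertex 0.5 1.7 3.1
   vertex 1.1 1.7 1.7
  endloop
 endfacet
 facet normal 0.119 -0.851 -0.512
  outer loop
   vertex 1.4 1.2 2.6
   vertex 1.1 1.7 1.7
   vertex 4.0 0.9 3.7
  endloop
 endfacet
 facet normal -0.723 0.661 -0.200
  outer loop
   vertex 2.0 4.9 5.6
   vertex 3.9 5.5 0.7
   vertex 1.3 3.5 3.5
  endloop
 endfacet
 facet normal 0.003 0.992 0.123
  outer loop
   vertex 2.0 4.9 5.6
   vertex 5.2 5.1 3.9
   vertex 3.9 5.5 0.7
  endloop
 endfacet
 facet normal 0.108 0.943 0.314
  outer loop
   vertex 2.0 4.9 5.6
   vertex 2.0 4.8 5.9
   vertex 5.2 5.1 3.9
  endloop
 endfacet
 facet normal -0.931 0.346 0.115
  outer loop
   vertex 2.0 4.9 5.6
   vertex 0.5 1.7 3.1
   vertex 2.0 4.8 5.9
  endloop
 endfacet
 facet normal -0.916 0.398 0.040
  outer loop
   vertex 2.0 4.9 5.6
   vertex 1.3 3.5 3.5
   vertex 0.5 1.7 3.1
  endloop
 endfacet
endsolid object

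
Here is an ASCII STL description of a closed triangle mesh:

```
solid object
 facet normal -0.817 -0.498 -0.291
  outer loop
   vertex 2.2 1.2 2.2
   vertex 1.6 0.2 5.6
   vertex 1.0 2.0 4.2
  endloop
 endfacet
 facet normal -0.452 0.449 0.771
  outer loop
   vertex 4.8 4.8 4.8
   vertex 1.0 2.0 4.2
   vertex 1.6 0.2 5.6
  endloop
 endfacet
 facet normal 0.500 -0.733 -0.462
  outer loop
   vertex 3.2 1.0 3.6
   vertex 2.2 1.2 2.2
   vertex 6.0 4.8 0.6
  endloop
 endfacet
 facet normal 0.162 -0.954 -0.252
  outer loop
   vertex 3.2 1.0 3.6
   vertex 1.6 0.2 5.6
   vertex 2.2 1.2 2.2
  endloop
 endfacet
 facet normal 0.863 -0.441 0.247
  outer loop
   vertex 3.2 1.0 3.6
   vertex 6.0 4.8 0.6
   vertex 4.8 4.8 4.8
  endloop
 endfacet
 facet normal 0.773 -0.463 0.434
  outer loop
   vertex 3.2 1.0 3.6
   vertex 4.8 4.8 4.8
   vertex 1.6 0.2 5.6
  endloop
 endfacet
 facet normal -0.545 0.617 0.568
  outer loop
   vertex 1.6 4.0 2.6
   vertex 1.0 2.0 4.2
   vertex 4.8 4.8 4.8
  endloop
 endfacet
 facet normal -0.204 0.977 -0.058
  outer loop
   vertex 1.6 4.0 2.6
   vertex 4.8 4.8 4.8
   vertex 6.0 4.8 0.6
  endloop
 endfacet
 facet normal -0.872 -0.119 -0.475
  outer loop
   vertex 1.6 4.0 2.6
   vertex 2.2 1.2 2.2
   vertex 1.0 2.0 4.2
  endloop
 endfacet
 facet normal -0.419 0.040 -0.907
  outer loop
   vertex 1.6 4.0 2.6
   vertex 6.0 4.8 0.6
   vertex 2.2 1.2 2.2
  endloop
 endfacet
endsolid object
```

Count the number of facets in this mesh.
10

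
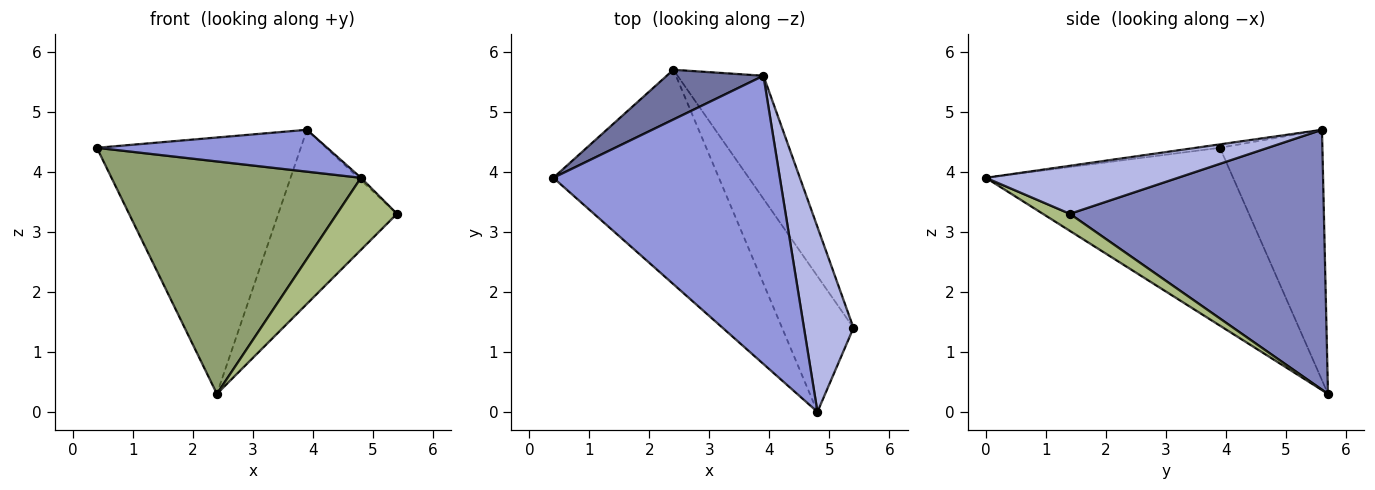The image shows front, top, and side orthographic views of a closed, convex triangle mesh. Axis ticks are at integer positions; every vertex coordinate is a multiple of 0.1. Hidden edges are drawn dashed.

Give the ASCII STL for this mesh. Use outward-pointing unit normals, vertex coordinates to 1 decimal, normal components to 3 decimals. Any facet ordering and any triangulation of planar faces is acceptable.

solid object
 facet normal -0.442 0.880 0.171
  outer loop
   vertex 2.4 5.7 0.3
   vertex 0.4 3.9 4.4
   vertex 3.9 5.6 4.7
  endloop
 endfacet
 facet normal 0.868 0.406 -0.287
  outer loop
   vertex 2.4 5.7 0.3
   vertex 3.9 5.6 4.7
   vertex 5.4 1.4 3.3
  endloop
 endfacet
 facet normal -0.015 -0.144 0.989
  outer loop
   vertex 4.8 0.0 3.9
   vertex 3.9 5.6 4.7
   vertex 0.4 3.9 4.4
  endloop
 endfacet
 facet normal 0.696 0.009 0.718
  outer loop
   vertex 4.8 0.0 3.9
   vertex 5.4 1.4 3.3
   vertex 3.9 5.6 4.7
  endloop
 endfacet
 facet normal -0.589 -0.594 -0.548
  outer loop
   vertex 4.8 0.0 3.9
   vertex 0.4 3.9 4.4
   vertex 2.4 5.7 0.3
  endloop
 endfacet
 facet normal 0.206 -0.459 -0.864
  outer loop
   vertex 4.8 0.0 3.9
   vertex 2.4 5.7 0.3
   vertex 5.4 1.4 3.3
  endloop
 endfacet
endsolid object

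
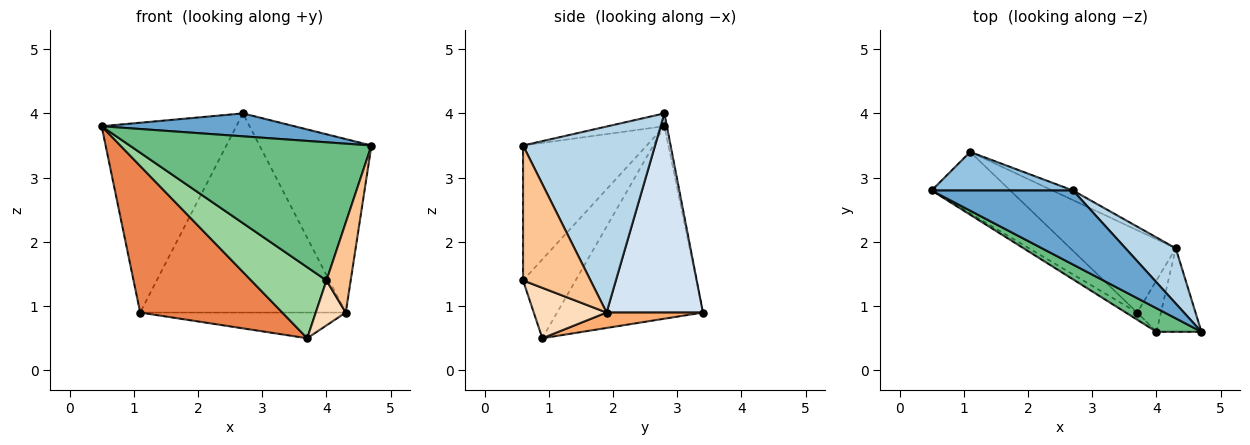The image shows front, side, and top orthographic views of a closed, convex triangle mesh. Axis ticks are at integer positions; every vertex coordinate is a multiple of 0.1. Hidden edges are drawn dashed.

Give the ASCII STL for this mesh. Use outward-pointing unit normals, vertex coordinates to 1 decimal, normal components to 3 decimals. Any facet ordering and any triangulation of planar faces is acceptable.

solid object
 facet normal -0.087 -0.295 0.952
  outer loop
   vertex 2.7 2.8 4.0
   vertex 0.5 2.8 3.8
   vertex 4.7 0.6 3.5
  endloop
 endfacet
 facet normal -0.018 0.980 0.199
  outer loop
   vertex 1.1 3.4 0.9
   vertex 0.5 2.8 3.8
   vertex 2.7 2.8 4.0
  endloop
 endfacet
 facet normal 0.747 0.633 0.202
  outer loop
   vertex 4.3 1.9 0.9
   vertex 2.7 2.8 4.0
   vertex 4.7 0.6 3.5
  endloop
 endfacet
 facet normal 0.424 0.905 -0.044
  outer loop
   vertex 4.3 1.9 0.9
   vertex 1.1 3.4 0.9
   vertex 2.7 2.8 4.0
  endloop
 endfacet
 facet normal -0.687 -0.670 -0.281
  outer loop
   vertex 3.7 0.9 0.5
   vertex 0.5 2.8 3.8
   vertex 1.1 3.4 0.9
  endloop
 endfacet
 facet normal 0.138 0.295 -0.945
  outer loop
   vertex 3.7 0.9 0.5
   vertex 1.1 3.4 0.9
   vertex 4.3 1.9 0.9
  endloop
 endfacet
 facet normal 0.898 -0.322 -0.299
  outer loop
   vertex 4.0 0.6 1.4
   vertex 4.3 1.9 0.9
   vertex 4.7 0.6 3.5
  endloop
 endfacet
 facet normal 0.848 -0.349 -0.399
  outer loop
   vertex 4.0 0.6 1.4
   vertex 3.7 0.9 0.5
   vertex 4.3 1.9 0.9
  endloop
 endfacet
 facet normal -0.450 -0.880 0.150
  outer loop
   vertex 4.0 0.6 1.4
   vertex 4.7 0.6 3.5
   vertex 0.5 2.8 3.8
  endloop
 endfacet
 facet normal -0.570 -0.817 -0.082
  outer loop
   vertex 4.0 0.6 1.4
   vertex 0.5 2.8 3.8
   vertex 3.7 0.9 0.5
  endloop
 endfacet
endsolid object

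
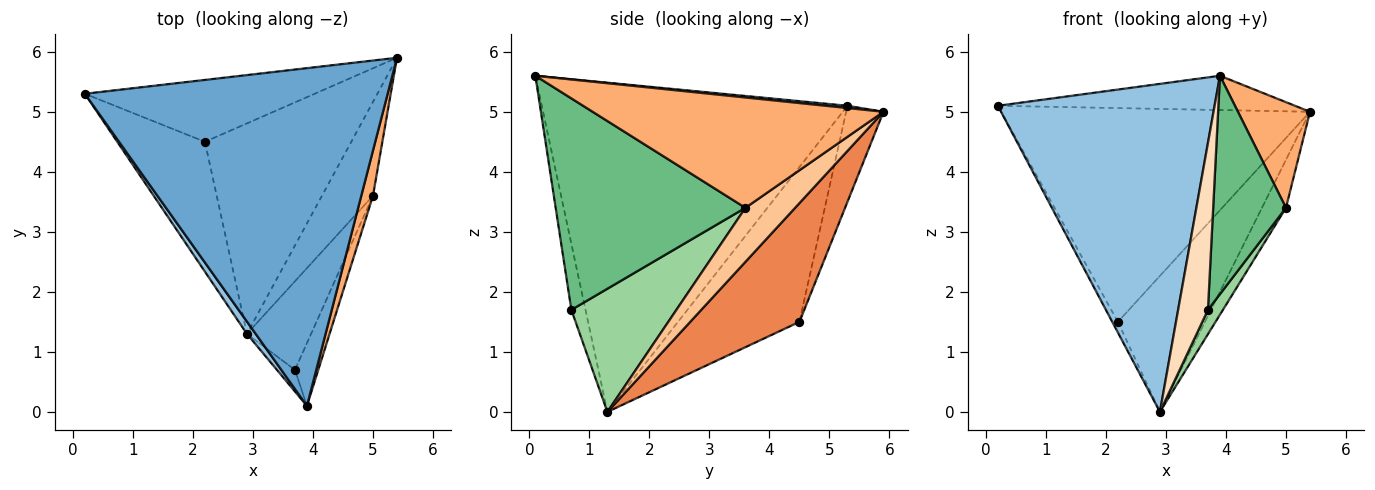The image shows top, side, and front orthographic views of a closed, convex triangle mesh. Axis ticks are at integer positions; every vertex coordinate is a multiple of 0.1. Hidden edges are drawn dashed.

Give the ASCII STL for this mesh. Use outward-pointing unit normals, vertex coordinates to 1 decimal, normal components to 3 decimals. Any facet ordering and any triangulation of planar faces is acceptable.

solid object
 facet normal 0.007 0.101 0.995
  outer loop
   vertex 3.9 0.1 5.6
   vertex 5.4 5.9 5.0
   vertex 0.2 5.3 5.1
  endloop
 endfacet
 facet normal -0.816 -0.578 0.022
  outer loop
   vertex 2.9 1.3 0.0
   vertex 3.9 0.1 5.6
   vertex 0.2 5.3 5.1
  endloop
 endfacet
 facet normal -0.115 0.954 -0.276
  outer loop
   vertex 2.2 4.5 1.5
   vertex 0.2 5.3 5.1
   vertex 5.4 5.9 5.0
  endloop
 endfacet
 facet normal -0.870 0.040 -0.492
  outer loop
   vertex 2.2 4.5 1.5
   vertex 2.9 1.3 0.0
   vertex 0.2 5.3 5.1
  endloop
 endfacet
 facet normal 0.563 0.449 -0.694
  outer loop
   vertex 2.2 4.5 1.5
   vertex 5.4 5.9 5.0
   vertex 2.9 1.3 0.0
  endloop
 endfacet
 facet normal 0.966 -0.239 0.102
  outer loop
   vertex 5.0 3.6 3.4
   vertex 5.4 5.9 5.0
   vertex 3.9 0.1 5.6
  endloop
 endfacet
 facet normal 0.686 0.331 -0.648
  outer loop
   vertex 5.0 3.6 3.4
   vertex 2.9 1.3 0.0
   vertex 5.4 5.9 5.0
  endloop
 endfacet
 facet normal -0.426 -0.897 -0.116
  outer loop
   vertex 3.7 0.7 1.7
   vertex 3.9 0.1 5.6
   vertex 2.9 1.3 0.0
  endloop
 endfacet
 facet normal 0.929 -0.356 -0.102
  outer loop
   vertex 3.7 0.7 1.7
   vertex 5.0 3.6 3.4
   vertex 3.9 0.1 5.6
  endloop
 endfacet
 facet normal 0.880 -0.126 -0.458
  outer loop
   vertex 3.7 0.7 1.7
   vertex 2.9 1.3 0.0
   vertex 5.0 3.6 3.4
  endloop
 endfacet
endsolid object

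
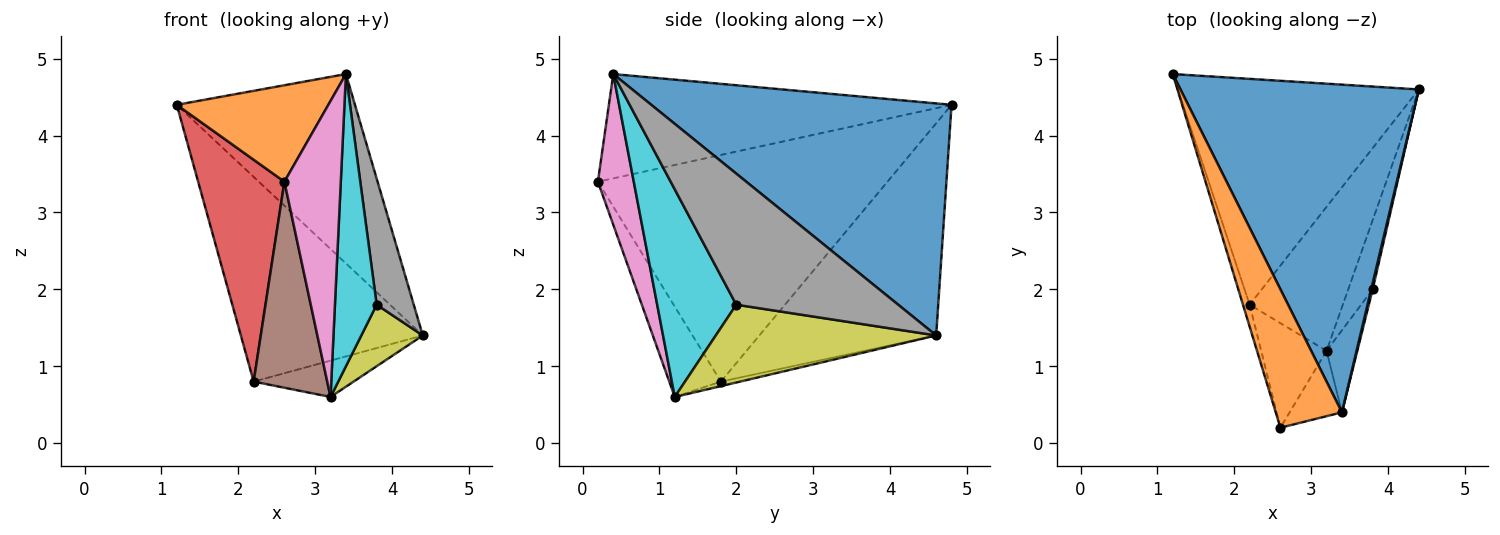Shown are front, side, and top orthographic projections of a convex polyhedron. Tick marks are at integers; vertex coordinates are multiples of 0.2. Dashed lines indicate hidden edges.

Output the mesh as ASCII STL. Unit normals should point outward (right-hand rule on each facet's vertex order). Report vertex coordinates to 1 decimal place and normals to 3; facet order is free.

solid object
 facet normal 0.645 0.382 0.662
  outer loop
   vertex 3.4 0.4 4.8
   vertex 4.4 4.6 1.4
   vertex 1.2 4.8 4.4
  endloop
 endfacet
 facet normal -0.791 -0.350 0.502
  outer loop
   vertex 3.4 0.4 4.8
   vertex 1.2 4.8 4.4
   vertex 2.6 0.2 3.4
  endloop
 endfacet
 facet normal -0.547 0.562 -0.620
  outer loop
   vertex 2.2 1.8 0.8
   vertex 1.2 4.8 4.4
   vertex 4.4 4.6 1.4
  endloop
 endfacet
 facet normal -0.958 -0.285 -0.028
  outer loop
   vertex 2.2 1.8 0.8
   vertex 2.6 0.2 3.4
   vertex 1.2 4.8 4.4
  endloop
 endfacet
 facet normal -0.047 0.244 -0.969
  outer loop
   vertex 3.2 1.2 0.6
   vertex 2.2 1.8 0.8
   vertex 4.4 4.6 1.4
  endloop
 endfacet
 facet normal -0.530 -0.756 -0.384
  outer loop
   vertex 3.2 1.2 0.6
   vertex 2.6 0.2 3.4
   vertex 2.2 1.8 0.8
  endloop
 endfacet
 facet normal 0.528 -0.829 -0.183
  outer loop
   vertex 3.2 1.2 0.6
   vertex 3.4 0.4 4.8
   vertex 2.6 0.2 3.4
  endloop
 endfacet
 facet normal 0.975 -0.223 0.011
  outer loop
   vertex 3.8 2.0 1.8
   vertex 4.4 4.6 1.4
   vertex 3.4 0.4 4.8
  endloop
 endfacet
 facet normal 0.922 -0.257 -0.289
  outer loop
   vertex 3.8 2.0 1.8
   vertex 3.2 1.2 0.6
   vertex 4.4 4.6 1.4
  endloop
 endfacet
 facet normal 0.877 -0.463 -0.130
  outer loop
   vertex 3.8 2.0 1.8
   vertex 3.4 0.4 4.8
   vertex 3.2 1.2 0.6
  endloop
 endfacet
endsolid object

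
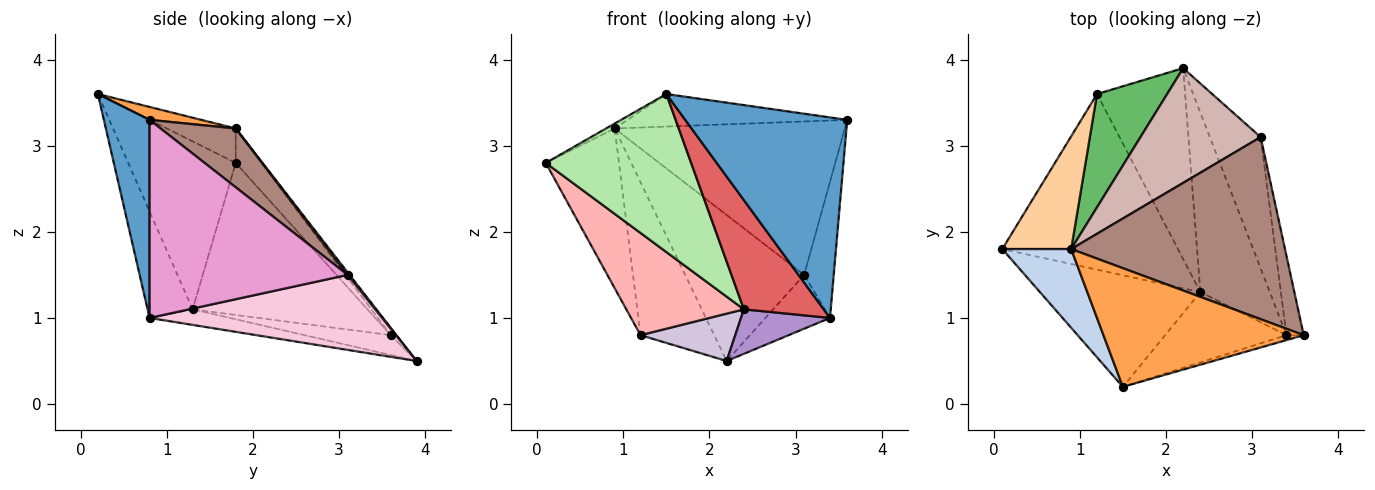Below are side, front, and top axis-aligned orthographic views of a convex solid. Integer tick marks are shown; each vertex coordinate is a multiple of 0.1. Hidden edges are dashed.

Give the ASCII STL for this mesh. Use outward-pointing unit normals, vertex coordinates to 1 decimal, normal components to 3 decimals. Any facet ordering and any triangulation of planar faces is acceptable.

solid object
 facet normal 0.272 -0.962 -0.024
  outer loop
   vertex 3.4 0.8 1.0
   vertex 3.6 0.8 3.3
   vertex 1.5 0.2 3.6
  endloop
 endfacet
 facet normal -0.447 0.056 0.893
  outer loop
   vertex 0.9 1.8 3.2
   vertex 0.1 1.8 2.8
   vertex 1.5 0.2 3.6
  endloop
 endfacet
 facet normal 0.062 0.264 0.963
  outer loop
   vertex 0.9 1.8 3.2
   vertex 1.5 0.2 3.6
   vertex 3.6 0.8 3.3
  endloop
 endfacet
 facet normal -0.277 0.785 0.554
  outer loop
   vertex 1.2 3.6 0.8
   vertex 0.1 1.8 2.8
   vertex 0.9 1.8 3.2
  endloop
 endfacet
 facet normal -0.063 0.802 0.594
  outer loop
   vertex 1.2 3.6 0.8
   vertex 0.9 1.8 3.2
   vertex 2.2 3.9 0.5
  endloop
 endfacet
 facet normal -0.517 -0.699 -0.494
  outer loop
   vertex 2.4 1.3 1.1
   vertex 1.5 0.2 3.6
   vertex 0.1 1.8 2.8
  endloop
 endfacet
 facet normal -0.429 -0.760 -0.489
  outer loop
   vertex 2.4 1.3 1.1
   vertex 3.4 0.8 1.0
   vertex 1.5 0.2 3.6
  endloop
 endfacet
 facet normal -0.599 -0.403 -0.692
  outer loop
   vertex 2.4 1.3 1.1
   vertex 0.1 1.8 2.8
   vertex 1.2 3.6 0.8
  endloop
 endfacet
 facet normal -0.212 -0.235 -0.948
  outer loop
   vertex 2.4 1.3 1.1
   vertex 2.2 3.9 0.5
   vertex 3.4 0.8 1.0
  endloop
 endfacet
 facet normal -0.214 -0.235 -0.948
  outer loop
   vertex 2.4 1.3 1.1
   vertex 1.2 3.6 0.8
   vertex 2.2 3.9 0.5
  endloop
 endfacet
 facet normal 0.206 0.630 0.748
  outer loop
   vertex 3.1 3.1 1.5
   vertex 0.9 1.8 3.2
   vertex 3.6 0.8 3.3
  endloop
 endfacet
 facet normal 0.013 0.786 0.618
  outer loop
   vertex 3.1 3.1 1.5
   vertex 2.2 3.9 0.5
   vertex 0.9 1.8 3.2
  endloop
 endfacet
 facet normal 0.985 0.147 -0.086
  outer loop
   vertex 3.1 3.1 1.5
   vertex 3.6 0.8 3.3
   vertex 3.4 0.8 1.0
  endloop
 endfacet
 facet normal 0.807 0.224 -0.547
  outer loop
   vertex 3.1 3.1 1.5
   vertex 3.4 0.8 1.0
   vertex 2.2 3.9 0.5
  endloop
 endfacet
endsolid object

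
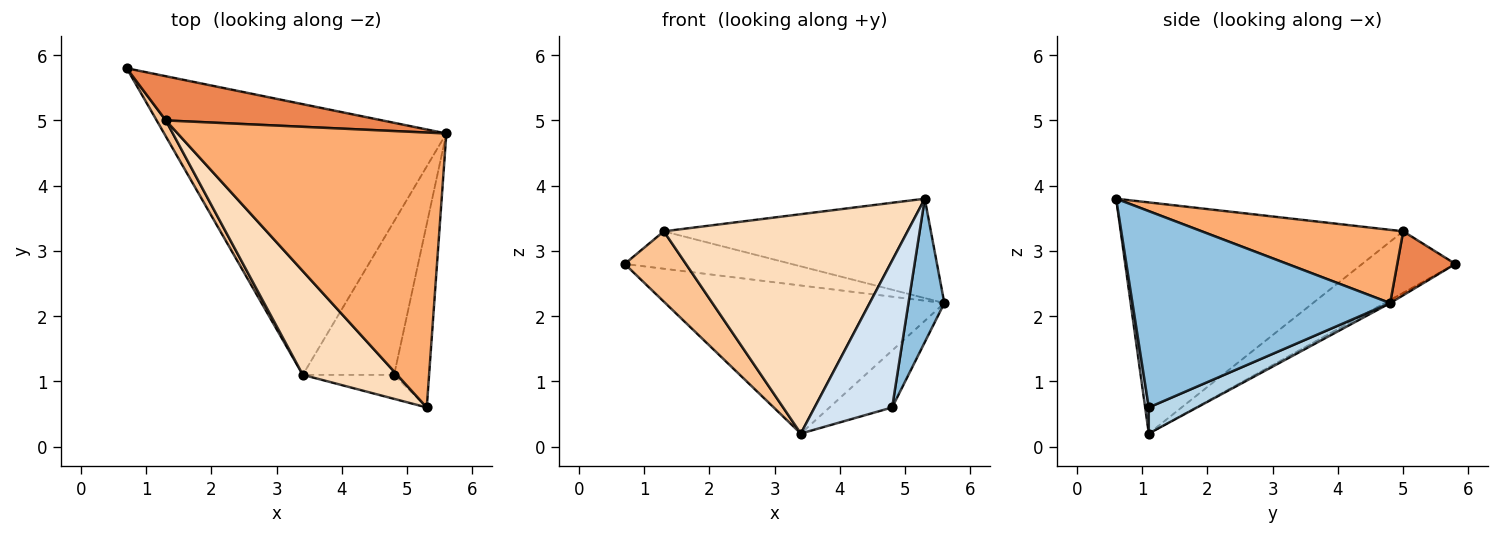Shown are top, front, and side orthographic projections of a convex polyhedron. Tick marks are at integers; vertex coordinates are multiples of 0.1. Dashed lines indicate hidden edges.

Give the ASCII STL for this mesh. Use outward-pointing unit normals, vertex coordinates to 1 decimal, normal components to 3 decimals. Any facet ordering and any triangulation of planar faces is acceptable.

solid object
 facet normal -0.009 0.480 -0.877
  outer loop
   vertex 3.4 1.1 0.2
   vertex 0.7 5.8 2.8
   vertex 5.6 4.8 2.2
  endloop
 endfacet
 facet normal 0.975 -0.136 -0.174
  outer loop
   vertex 4.8 1.1 0.6
   vertex 5.6 4.8 2.2
   vertex 5.3 0.6 3.8
  endloop
 endfacet
 facet normal 0.259 0.336 -0.906
  outer loop
   vertex 4.8 1.1 0.6
   vertex 3.4 1.1 0.2
   vertex 5.6 4.8 2.2
  endloop
 endfacet
 facet normal 0.046 -0.986 -0.161
  outer loop
   vertex 4.8 1.1 0.6
   vertex 5.3 0.6 3.8
   vertex 3.4 1.1 0.2
  endloop
 endfacet
 facet normal 0.220 0.630 0.745
  outer loop
   vertex 1.3 5.0 3.3
   vertex 5.6 4.8 2.2
   vertex 0.7 5.8 2.8
  endloop
 endfacet
 facet normal 0.248 0.329 0.911
  outer loop
   vertex 1.3 5.0 3.3
   vertex 5.3 0.6 3.8
   vertex 5.6 4.8 2.2
  endloop
 endfacet
 facet normal -0.829 -0.545 0.124
  outer loop
   vertex 1.3 5.0 3.3
   vertex 0.7 5.8 2.8
   vertex 3.4 1.1 0.2
  endloop
 endfacet
 facet normal -0.723 -0.624 0.295
  outer loop
   vertex 1.3 5.0 3.3
   vertex 3.4 1.1 0.2
   vertex 5.3 0.6 3.8
  endloop
 endfacet
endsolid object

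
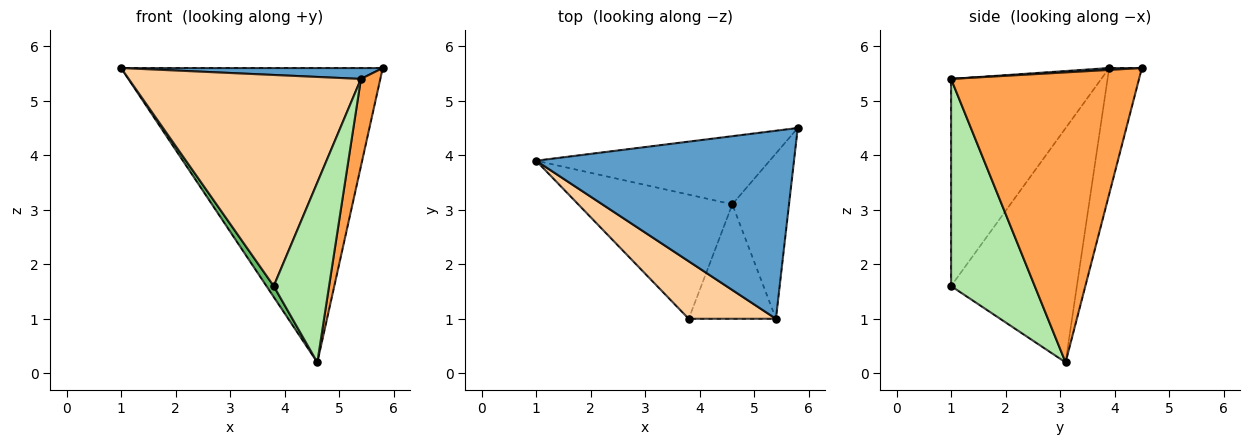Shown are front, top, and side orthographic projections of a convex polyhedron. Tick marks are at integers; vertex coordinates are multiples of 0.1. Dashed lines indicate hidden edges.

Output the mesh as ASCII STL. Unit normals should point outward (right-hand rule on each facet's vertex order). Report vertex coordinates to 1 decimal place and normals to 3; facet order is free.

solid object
 facet normal 0.007 -0.058 0.998
  outer loop
   vertex 5.4 1.0 5.4
   vertex 5.8 4.5 5.6
   vertex 1.0 3.9 5.6
  endloop
 endfacet
 facet normal -0.121 0.967 -0.224
  outer loop
   vertex 4.6 3.1 0.2
   vertex 1.0 3.9 5.6
   vertex 5.8 4.5 5.6
  endloop
 endfacet
 facet normal 0.976 -0.101 -0.191
  outer loop
   vertex 4.6 3.1 0.2
   vertex 5.8 4.5 5.6
   vertex 5.4 1.0 5.4
  endloop
 endfacet
 facet normal -0.529 -0.819 0.223
  outer loop
   vertex 3.8 1.0 1.6
   vertex 5.4 1.0 5.4
   vertex 1.0 3.9 5.6
  endloop
 endfacet
 facet normal -0.834 -0.048 -0.549
  outer loop
   vertex 3.8 1.0 1.6
   vertex 1.0 3.9 5.6
   vertex 4.6 3.1 0.2
  endloop
 endfacet
 facet normal 0.787 -0.521 -0.331
  outer loop
   vertex 3.8 1.0 1.6
   vertex 4.6 3.1 0.2
   vertex 5.4 1.0 5.4
  endloop
 endfacet
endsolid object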